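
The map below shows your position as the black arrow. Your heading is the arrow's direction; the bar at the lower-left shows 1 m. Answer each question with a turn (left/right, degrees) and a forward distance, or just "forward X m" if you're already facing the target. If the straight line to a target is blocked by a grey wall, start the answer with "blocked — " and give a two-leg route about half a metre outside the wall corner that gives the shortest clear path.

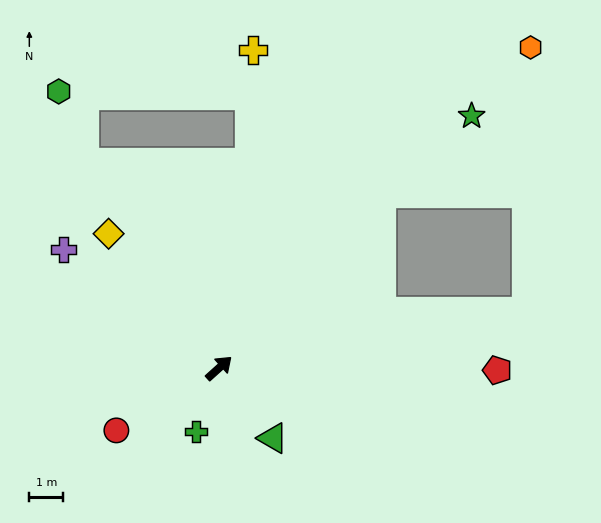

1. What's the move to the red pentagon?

turn right 42°, forward 8.2 m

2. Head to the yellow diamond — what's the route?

turn left 87°, forward 5.1 m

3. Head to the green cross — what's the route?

turn right 152°, forward 2.0 m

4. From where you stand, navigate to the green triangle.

turn right 95°, forward 2.6 m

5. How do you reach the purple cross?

turn left 101°, forward 5.7 m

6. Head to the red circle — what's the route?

turn left 169°, forward 3.5 m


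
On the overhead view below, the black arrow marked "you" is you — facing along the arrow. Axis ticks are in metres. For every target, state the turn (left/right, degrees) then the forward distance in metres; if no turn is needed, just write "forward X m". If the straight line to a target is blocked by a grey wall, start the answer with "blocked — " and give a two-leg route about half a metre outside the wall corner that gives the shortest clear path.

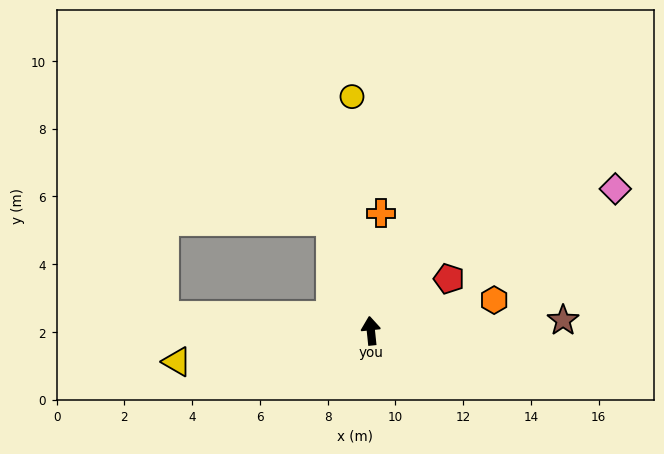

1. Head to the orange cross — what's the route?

turn right 11°, forward 3.5 m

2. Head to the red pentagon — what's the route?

turn right 62°, forward 2.8 m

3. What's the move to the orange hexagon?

turn right 82°, forward 3.8 m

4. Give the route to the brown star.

turn right 93°, forward 5.7 m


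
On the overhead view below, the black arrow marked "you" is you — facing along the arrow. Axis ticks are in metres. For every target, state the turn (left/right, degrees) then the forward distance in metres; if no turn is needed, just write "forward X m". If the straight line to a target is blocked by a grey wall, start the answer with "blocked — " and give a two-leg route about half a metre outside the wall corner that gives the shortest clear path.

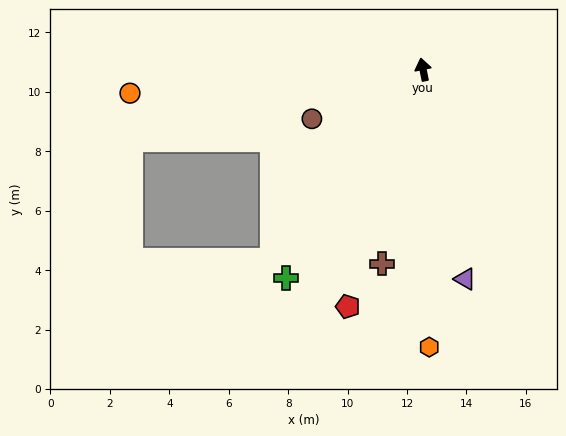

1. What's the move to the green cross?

turn left 135°, forward 8.4 m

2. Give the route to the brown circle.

turn left 103°, forward 4.1 m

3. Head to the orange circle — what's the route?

turn left 83°, forward 9.9 m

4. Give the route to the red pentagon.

turn left 151°, forward 8.4 m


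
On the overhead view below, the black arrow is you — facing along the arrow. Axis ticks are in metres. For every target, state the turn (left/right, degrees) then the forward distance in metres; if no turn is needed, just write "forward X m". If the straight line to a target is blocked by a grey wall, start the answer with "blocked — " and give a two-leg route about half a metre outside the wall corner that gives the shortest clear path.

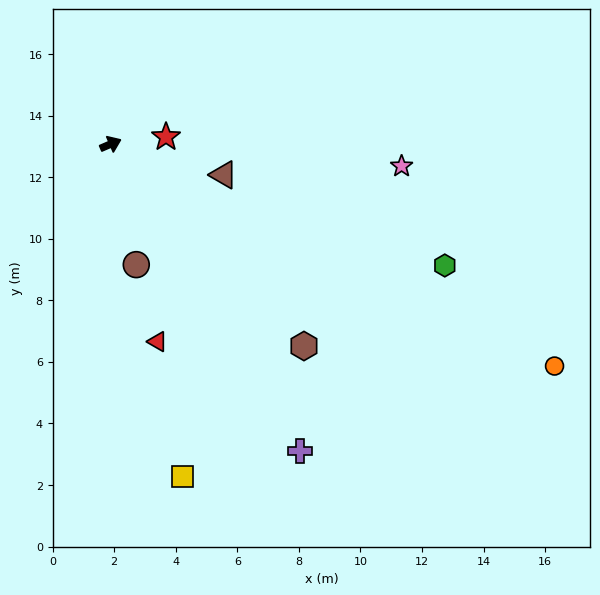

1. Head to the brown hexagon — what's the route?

turn right 69°, forward 9.1 m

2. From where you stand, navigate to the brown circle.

turn right 101°, forward 4.0 m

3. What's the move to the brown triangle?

turn right 38°, forward 3.8 m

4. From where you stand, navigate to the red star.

turn right 16°, forward 1.8 m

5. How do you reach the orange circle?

turn right 50°, forward 16.1 m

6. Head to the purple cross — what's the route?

turn right 82°, forward 11.7 m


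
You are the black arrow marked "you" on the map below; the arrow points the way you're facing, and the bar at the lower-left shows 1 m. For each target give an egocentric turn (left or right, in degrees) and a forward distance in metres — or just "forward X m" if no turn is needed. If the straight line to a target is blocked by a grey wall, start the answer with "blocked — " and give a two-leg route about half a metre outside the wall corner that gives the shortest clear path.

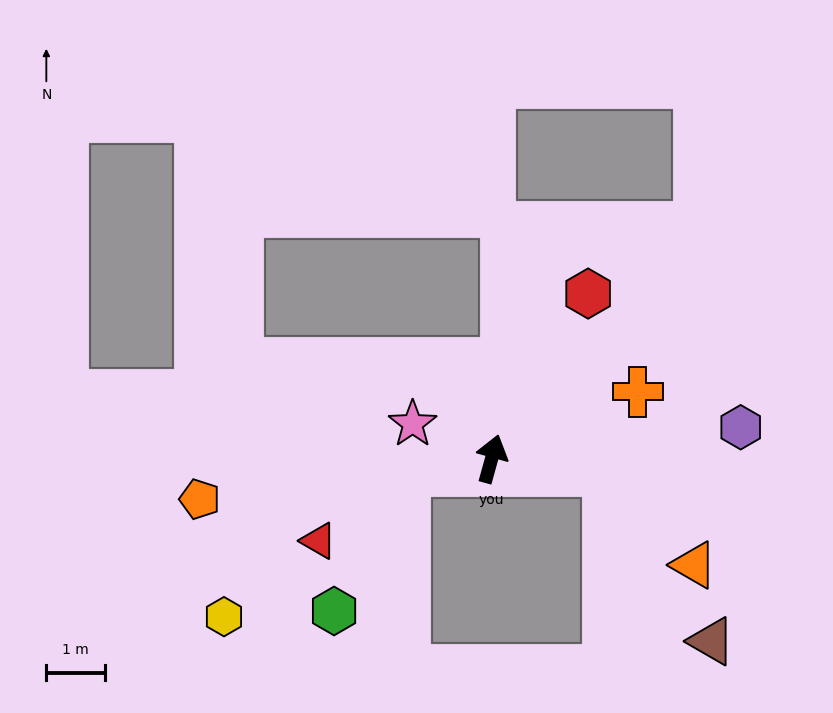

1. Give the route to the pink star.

turn left 82°, forward 1.5 m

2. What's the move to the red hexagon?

turn right 15°, forward 3.3 m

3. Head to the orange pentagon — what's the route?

turn left 113°, forward 5.0 m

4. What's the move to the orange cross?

turn right 50°, forward 2.7 m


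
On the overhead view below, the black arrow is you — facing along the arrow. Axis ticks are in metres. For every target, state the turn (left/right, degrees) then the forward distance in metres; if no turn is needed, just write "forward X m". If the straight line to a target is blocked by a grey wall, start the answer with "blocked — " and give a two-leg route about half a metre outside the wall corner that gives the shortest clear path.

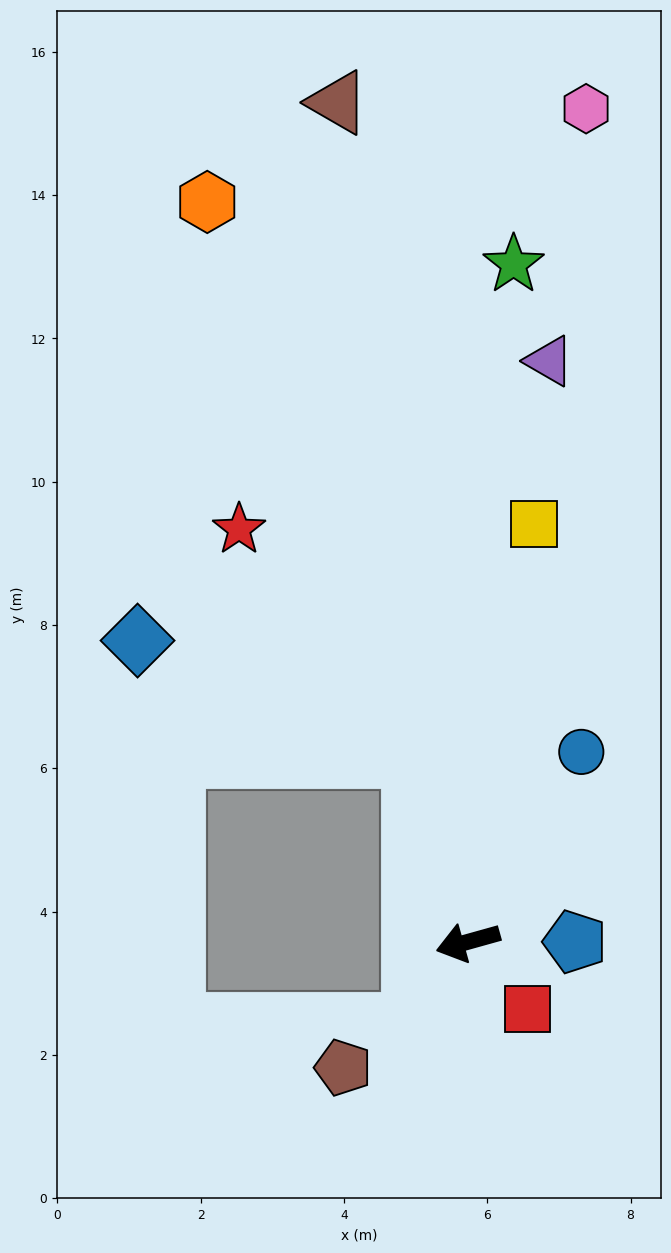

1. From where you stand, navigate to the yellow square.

turn right 115°, forward 5.9 m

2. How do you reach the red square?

turn left 116°, forward 1.3 m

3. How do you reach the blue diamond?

blocked — turn right 89°, forward 2.7 m, then turn left 50°, forward 4.2 m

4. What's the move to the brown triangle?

turn right 97°, forward 11.9 m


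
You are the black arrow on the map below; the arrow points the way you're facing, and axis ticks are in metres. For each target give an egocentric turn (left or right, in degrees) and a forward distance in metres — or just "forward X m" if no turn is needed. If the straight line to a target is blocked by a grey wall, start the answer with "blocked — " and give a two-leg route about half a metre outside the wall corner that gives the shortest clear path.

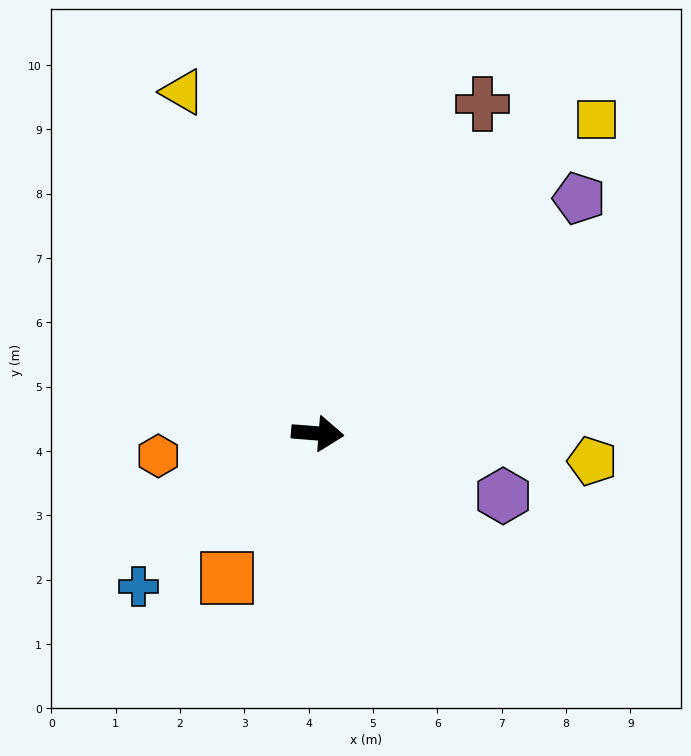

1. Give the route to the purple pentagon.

turn left 46°, forward 5.5 m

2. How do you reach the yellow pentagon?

forward 4.3 m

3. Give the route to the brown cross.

turn left 68°, forward 5.7 m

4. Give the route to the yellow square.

turn left 53°, forward 6.5 m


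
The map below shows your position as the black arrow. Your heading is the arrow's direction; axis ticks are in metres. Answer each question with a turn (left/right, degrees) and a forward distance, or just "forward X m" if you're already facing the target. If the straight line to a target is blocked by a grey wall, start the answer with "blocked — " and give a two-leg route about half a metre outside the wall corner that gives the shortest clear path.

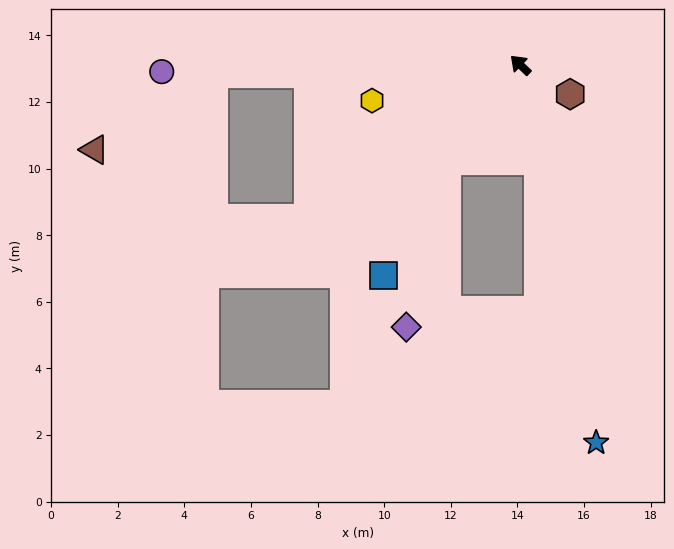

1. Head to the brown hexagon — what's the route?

turn right 166°, forward 1.7 m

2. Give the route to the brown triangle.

blocked — turn left 46°, forward 9.2 m, then turn left 30°, forward 4.3 m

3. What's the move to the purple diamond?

blocked — turn left 96°, forward 3.6 m, then turn left 24°, forward 5.1 m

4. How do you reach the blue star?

turn left 145°, forward 11.6 m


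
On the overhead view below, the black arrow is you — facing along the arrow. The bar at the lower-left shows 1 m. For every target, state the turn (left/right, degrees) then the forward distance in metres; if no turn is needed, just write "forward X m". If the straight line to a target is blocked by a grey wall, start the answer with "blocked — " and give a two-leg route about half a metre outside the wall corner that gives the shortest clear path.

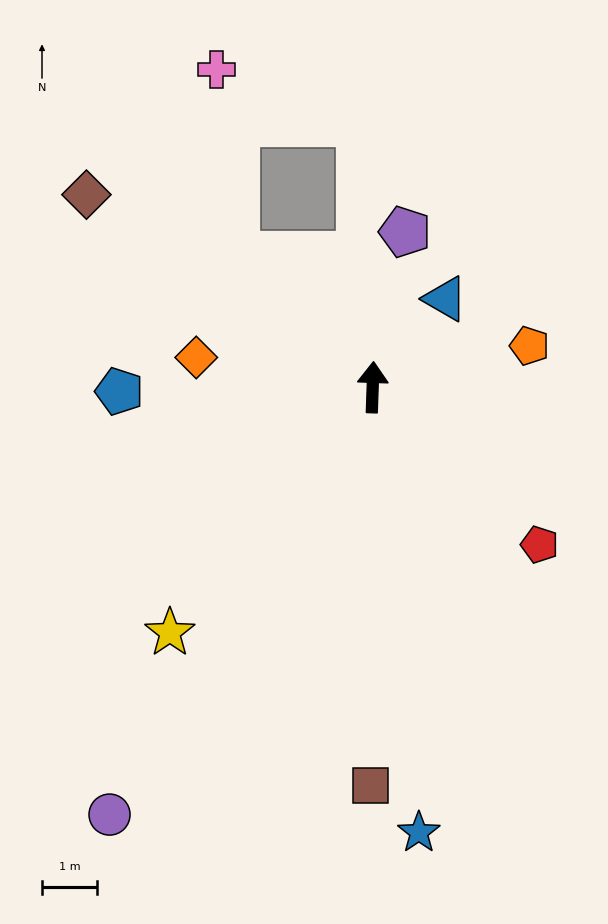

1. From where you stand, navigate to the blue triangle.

turn right 37°, forward 2.1 m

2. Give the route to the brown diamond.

turn left 58°, forward 6.3 m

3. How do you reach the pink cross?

blocked — turn left 48°, forward 3.5 m, then turn right 40°, forward 3.4 m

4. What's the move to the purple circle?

turn left 150°, forward 9.1 m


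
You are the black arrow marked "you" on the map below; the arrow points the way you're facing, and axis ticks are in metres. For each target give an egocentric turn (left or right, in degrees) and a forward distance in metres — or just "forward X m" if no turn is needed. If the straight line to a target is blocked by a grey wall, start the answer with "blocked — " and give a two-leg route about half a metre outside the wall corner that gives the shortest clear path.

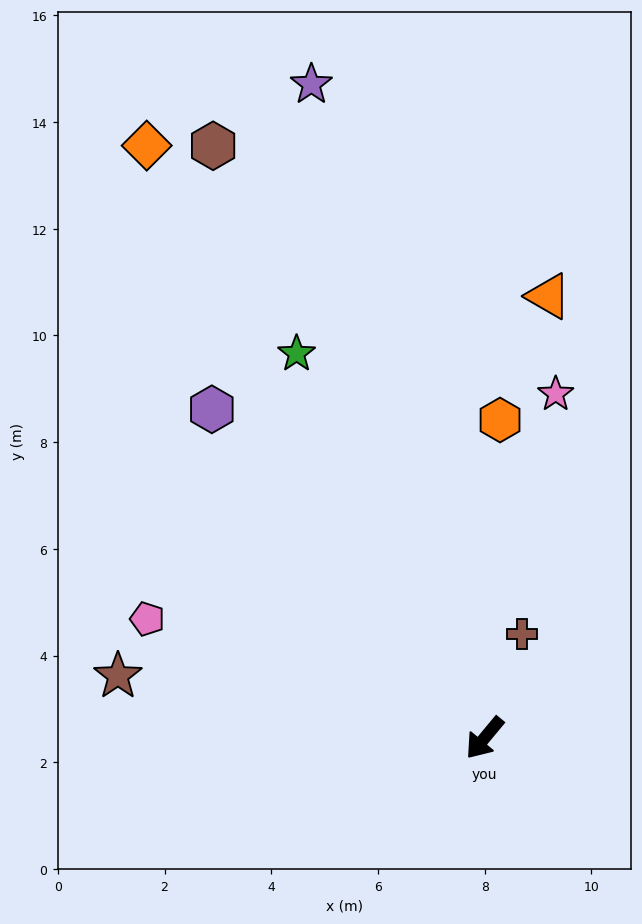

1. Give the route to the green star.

turn right 114°, forward 8.0 m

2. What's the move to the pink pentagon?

turn right 70°, forward 6.7 m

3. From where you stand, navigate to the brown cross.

turn right 160°, forward 2.1 m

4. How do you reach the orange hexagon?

turn right 143°, forward 6.0 m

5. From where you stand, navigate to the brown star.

turn right 60°, forward 7.0 m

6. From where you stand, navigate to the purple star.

turn right 125°, forward 12.7 m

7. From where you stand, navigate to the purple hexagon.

turn right 101°, forward 8.0 m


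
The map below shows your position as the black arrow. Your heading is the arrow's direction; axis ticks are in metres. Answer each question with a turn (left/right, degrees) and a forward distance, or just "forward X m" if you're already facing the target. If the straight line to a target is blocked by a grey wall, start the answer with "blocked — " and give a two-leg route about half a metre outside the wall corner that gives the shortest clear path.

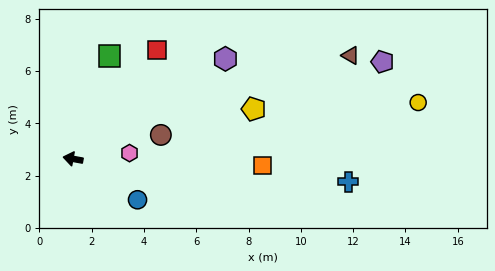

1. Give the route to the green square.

turn right 99°, forward 4.2 m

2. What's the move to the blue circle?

turn left 158°, forward 2.9 m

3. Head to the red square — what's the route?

turn right 117°, forward 5.3 m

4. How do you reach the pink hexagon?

turn right 164°, forward 2.2 m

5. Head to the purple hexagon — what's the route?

turn right 136°, forward 7.0 m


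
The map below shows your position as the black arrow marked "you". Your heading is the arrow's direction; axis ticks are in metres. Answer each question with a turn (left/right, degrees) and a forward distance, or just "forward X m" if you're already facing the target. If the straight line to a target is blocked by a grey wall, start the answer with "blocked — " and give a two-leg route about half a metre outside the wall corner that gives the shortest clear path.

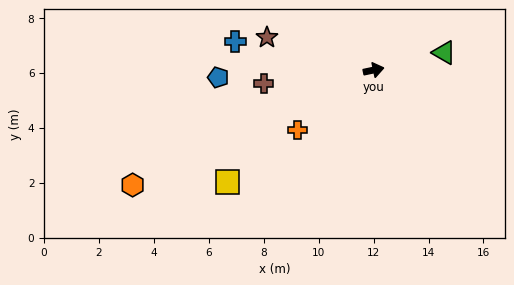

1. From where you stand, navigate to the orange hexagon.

turn right 166°, forward 9.7 m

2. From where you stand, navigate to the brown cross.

turn left 175°, forward 4.0 m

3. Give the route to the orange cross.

turn right 154°, forward 3.5 m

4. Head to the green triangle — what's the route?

forward 2.6 m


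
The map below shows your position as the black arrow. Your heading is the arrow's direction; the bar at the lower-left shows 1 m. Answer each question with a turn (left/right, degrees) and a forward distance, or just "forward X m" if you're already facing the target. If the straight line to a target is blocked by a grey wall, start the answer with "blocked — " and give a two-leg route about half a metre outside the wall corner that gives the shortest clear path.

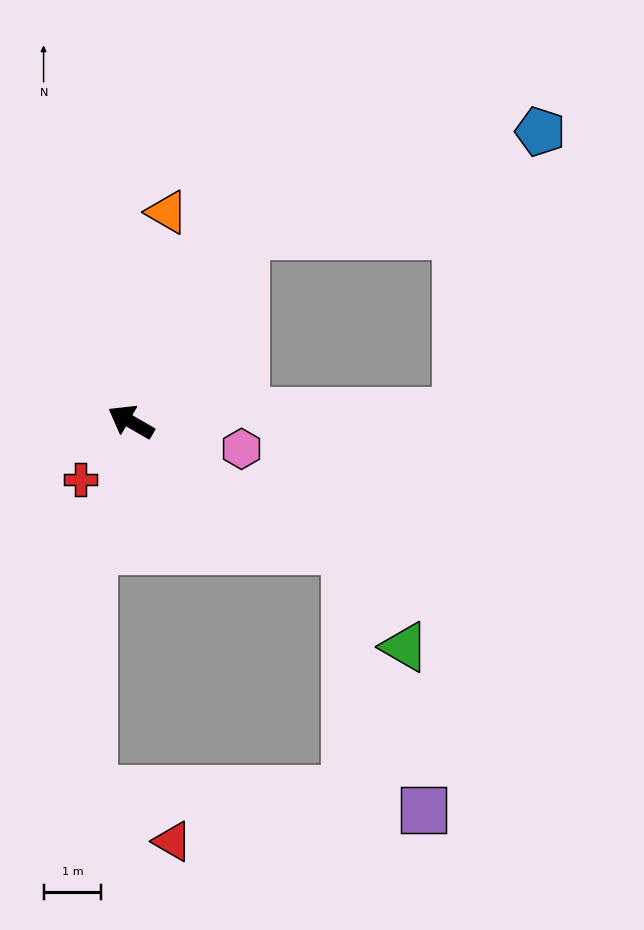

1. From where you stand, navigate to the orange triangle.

turn right 70°, forward 3.7 m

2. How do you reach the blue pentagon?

blocked — turn right 91°, forward 3.8 m, then turn right 40°, forward 5.4 m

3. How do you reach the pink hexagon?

turn right 164°, forward 2.0 m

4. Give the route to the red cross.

turn left 79°, forward 1.3 m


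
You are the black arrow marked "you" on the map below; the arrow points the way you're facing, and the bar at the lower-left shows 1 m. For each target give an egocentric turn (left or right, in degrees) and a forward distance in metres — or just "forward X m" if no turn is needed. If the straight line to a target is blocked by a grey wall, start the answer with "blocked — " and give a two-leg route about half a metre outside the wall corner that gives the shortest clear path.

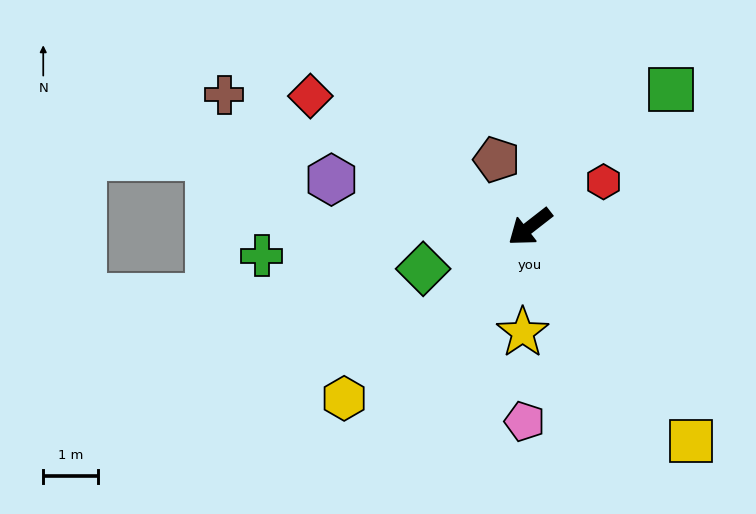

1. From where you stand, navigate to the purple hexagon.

turn right 51°, forward 3.7 m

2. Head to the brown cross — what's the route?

turn right 61°, forward 6.1 m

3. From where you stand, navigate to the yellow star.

turn left 48°, forward 1.9 m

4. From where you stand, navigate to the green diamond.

turn right 16°, forward 2.1 m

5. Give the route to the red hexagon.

turn left 174°, forward 1.6 m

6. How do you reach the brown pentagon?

turn right 101°, forward 1.4 m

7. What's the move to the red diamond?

turn right 69°, forward 4.7 m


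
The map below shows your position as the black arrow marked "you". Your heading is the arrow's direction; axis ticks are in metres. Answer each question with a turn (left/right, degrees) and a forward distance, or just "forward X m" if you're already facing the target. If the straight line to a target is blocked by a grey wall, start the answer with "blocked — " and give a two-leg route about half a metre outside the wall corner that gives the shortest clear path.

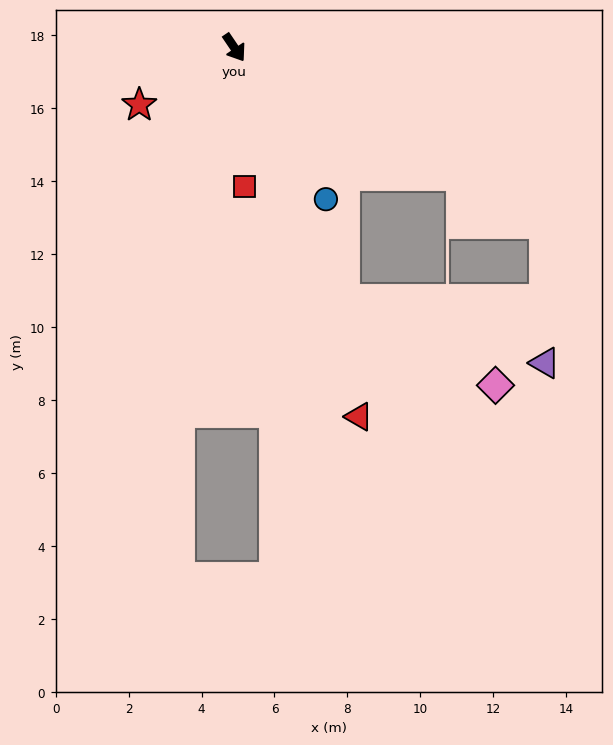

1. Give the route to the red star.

turn right 93°, forward 3.0 m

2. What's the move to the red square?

turn right 30°, forward 3.8 m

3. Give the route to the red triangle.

turn right 15°, forward 10.7 m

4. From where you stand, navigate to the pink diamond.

blocked — turn right 11°, forward 7.5 m, then turn left 37°, forward 4.8 m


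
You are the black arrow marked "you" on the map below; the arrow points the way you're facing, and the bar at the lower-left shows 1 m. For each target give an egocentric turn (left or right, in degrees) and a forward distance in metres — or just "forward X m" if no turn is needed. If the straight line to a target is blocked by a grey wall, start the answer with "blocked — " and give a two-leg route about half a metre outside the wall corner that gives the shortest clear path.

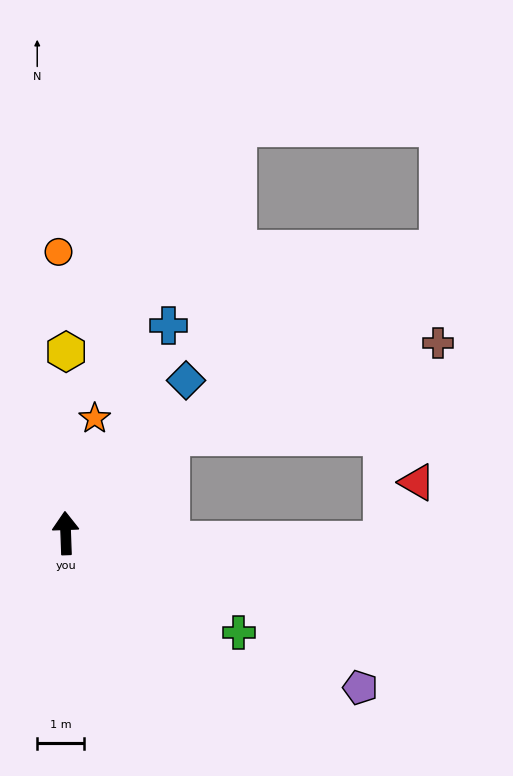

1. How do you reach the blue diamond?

turn right 40°, forward 4.1 m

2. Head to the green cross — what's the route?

turn right 122°, forward 4.2 m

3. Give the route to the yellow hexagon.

turn right 2°, forward 3.9 m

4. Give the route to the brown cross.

blocked — turn right 49°, forward 3.0 m, then turn right 24°, forward 6.0 m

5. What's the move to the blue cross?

turn right 28°, forward 4.9 m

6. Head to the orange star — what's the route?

turn right 16°, forward 2.5 m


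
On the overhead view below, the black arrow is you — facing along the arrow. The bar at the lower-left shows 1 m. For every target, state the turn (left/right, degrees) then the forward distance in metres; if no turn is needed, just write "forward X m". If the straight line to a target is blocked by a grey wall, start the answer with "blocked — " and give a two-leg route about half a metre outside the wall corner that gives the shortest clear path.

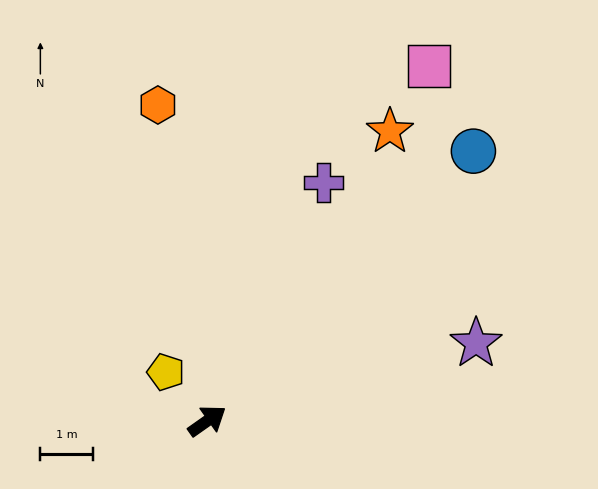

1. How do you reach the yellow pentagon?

turn left 95°, forward 1.2 m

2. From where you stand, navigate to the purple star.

turn right 19°, forward 5.3 m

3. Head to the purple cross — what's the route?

turn left 29°, forward 5.1 m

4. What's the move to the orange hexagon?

turn left 64°, forward 6.1 m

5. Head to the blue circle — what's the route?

turn left 10°, forward 7.2 m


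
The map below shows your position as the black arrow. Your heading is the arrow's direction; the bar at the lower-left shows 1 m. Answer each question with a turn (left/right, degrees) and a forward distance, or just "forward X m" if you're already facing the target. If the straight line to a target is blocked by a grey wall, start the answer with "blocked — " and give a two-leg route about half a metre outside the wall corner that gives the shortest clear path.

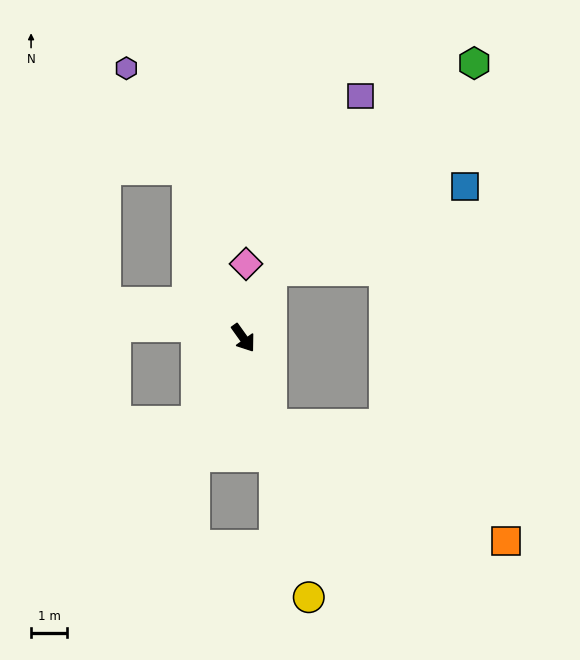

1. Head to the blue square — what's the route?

blocked — turn left 122°, forward 2.0 m, then turn right 44°, forward 5.9 m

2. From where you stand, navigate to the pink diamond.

turn left 142°, forward 2.1 m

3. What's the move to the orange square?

blocked — turn right 17°, forward 2.5 m, then turn left 45°, forward 7.3 m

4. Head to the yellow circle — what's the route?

turn right 21°, forward 7.4 m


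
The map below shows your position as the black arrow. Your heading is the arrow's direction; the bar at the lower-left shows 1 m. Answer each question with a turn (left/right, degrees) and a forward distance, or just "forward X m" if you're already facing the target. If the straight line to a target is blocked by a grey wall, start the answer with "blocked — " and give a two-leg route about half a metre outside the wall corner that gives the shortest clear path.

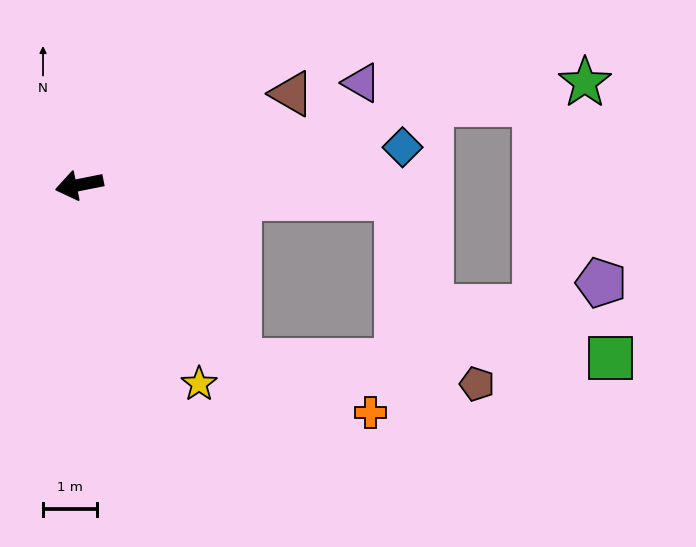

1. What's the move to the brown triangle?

turn right 168°, forward 4.3 m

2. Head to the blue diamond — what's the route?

turn left 175°, forward 6.0 m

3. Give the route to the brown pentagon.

blocked — turn left 121°, forward 4.4 m, then turn left 42°, forward 4.4 m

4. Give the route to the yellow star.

turn left 110°, forward 4.3 m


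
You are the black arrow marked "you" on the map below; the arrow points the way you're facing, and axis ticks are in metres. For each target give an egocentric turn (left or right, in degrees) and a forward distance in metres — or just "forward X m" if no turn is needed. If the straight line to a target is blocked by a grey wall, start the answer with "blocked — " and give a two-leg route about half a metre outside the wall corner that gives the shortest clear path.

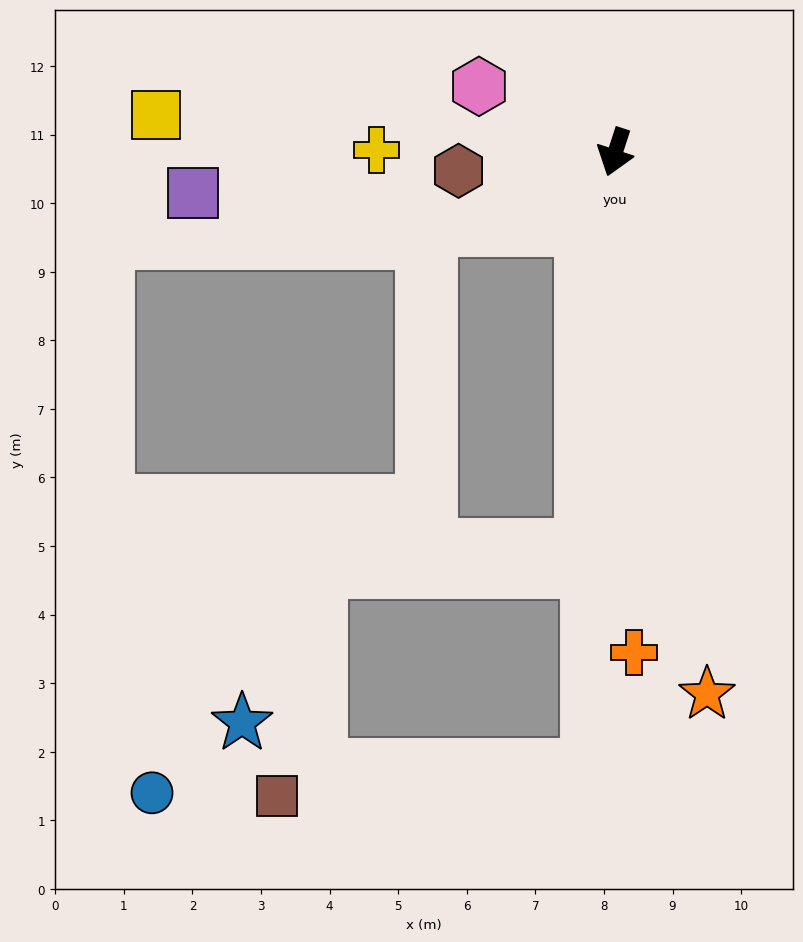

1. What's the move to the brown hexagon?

turn right 65°, forward 2.3 m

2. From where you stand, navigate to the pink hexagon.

turn right 98°, forward 2.2 m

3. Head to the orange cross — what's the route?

turn left 20°, forward 7.3 m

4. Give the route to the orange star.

turn left 28°, forward 8.0 m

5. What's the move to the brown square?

blocked — turn left 16°, forward 9.0 m, then turn right 83°, forward 4.6 m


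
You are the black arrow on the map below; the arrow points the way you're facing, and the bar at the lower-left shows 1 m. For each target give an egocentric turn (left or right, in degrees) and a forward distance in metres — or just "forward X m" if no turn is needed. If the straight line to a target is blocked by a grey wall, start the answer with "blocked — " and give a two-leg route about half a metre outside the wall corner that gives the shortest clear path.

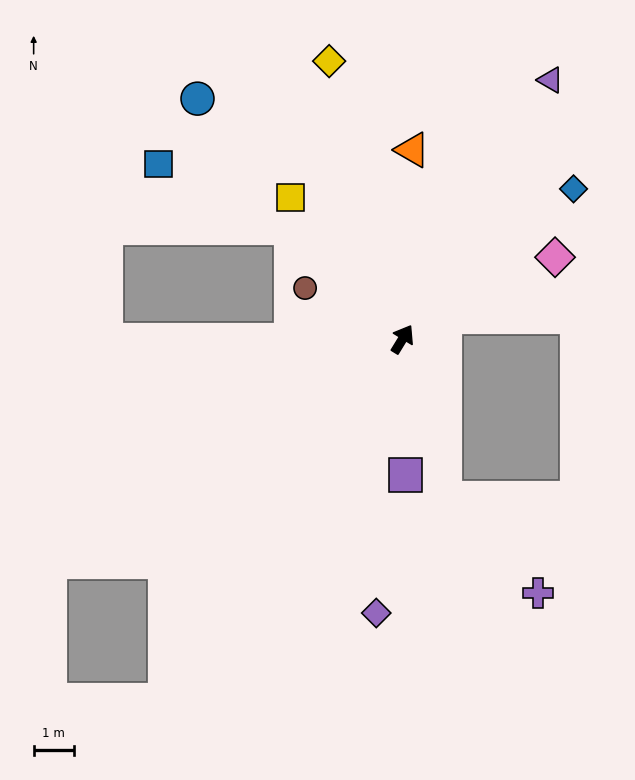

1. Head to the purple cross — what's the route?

blocked — turn right 134°, forward 4.1 m, then turn left 30°, forward 3.3 m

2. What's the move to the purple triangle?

forward 7.4 m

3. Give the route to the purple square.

turn right 147°, forward 3.4 m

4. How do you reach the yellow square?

turn left 70°, forward 4.5 m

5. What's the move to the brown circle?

turn left 94°, forward 2.7 m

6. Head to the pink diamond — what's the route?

turn right 30°, forward 4.3 m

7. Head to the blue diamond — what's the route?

turn right 17°, forward 5.7 m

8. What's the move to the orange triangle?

turn left 29°, forward 4.7 m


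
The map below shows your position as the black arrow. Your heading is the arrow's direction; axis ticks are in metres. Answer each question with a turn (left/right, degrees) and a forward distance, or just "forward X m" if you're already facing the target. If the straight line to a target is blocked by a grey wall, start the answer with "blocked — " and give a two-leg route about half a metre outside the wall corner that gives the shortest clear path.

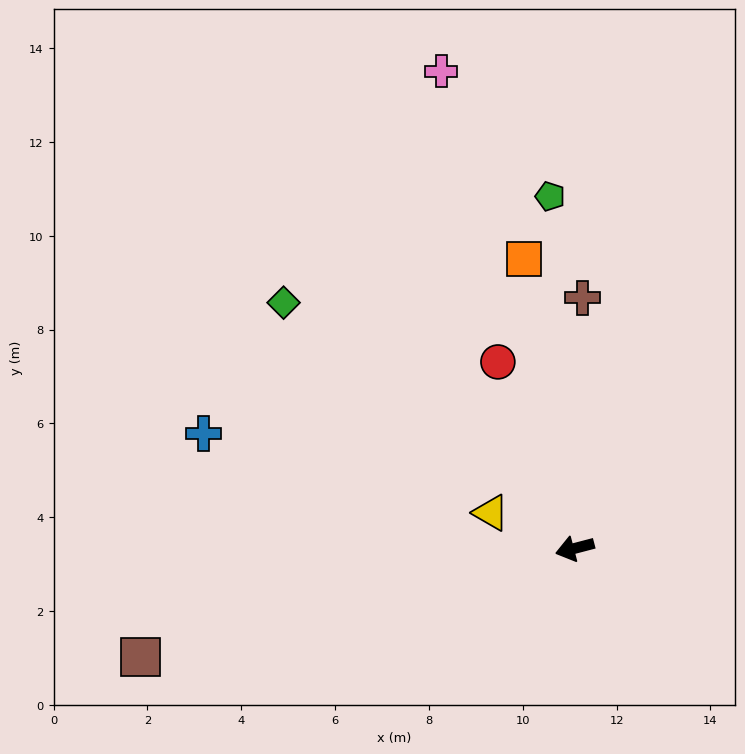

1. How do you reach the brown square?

forward 9.5 m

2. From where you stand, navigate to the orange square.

turn right 95°, forward 6.3 m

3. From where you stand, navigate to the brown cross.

turn right 106°, forward 5.3 m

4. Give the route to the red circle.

turn right 82°, forward 4.3 m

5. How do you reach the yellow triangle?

turn right 38°, forward 1.9 m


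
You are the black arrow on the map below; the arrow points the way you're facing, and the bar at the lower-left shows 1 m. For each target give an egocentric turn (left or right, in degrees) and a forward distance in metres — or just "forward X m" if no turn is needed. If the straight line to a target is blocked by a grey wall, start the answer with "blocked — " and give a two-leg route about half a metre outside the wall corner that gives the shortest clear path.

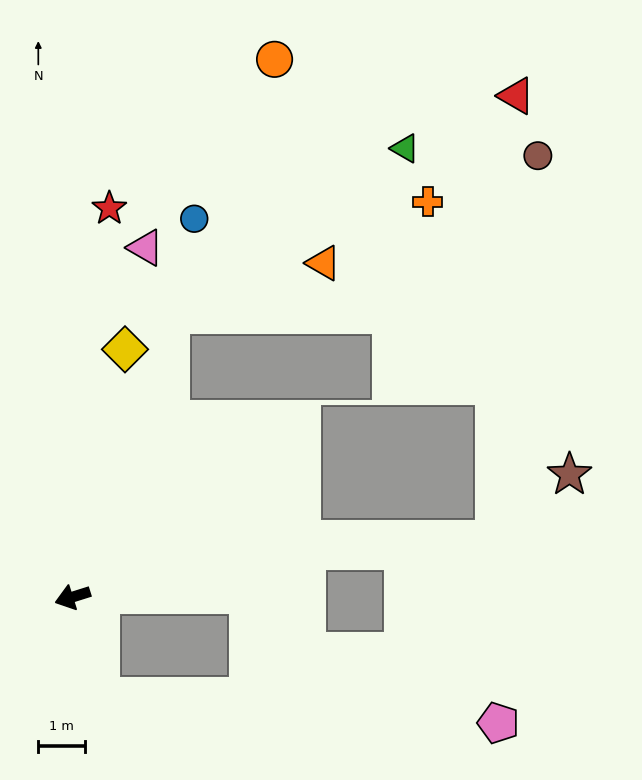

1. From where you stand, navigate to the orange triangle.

blocked — turn right 126°, forward 6.4 m, then turn right 53°, forward 3.5 m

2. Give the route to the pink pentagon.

blocked — turn left 88°, forward 2.2 m, then turn left 71°, forward 8.5 m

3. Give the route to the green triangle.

blocked — turn right 126°, forward 6.4 m, then turn right 36°, forward 6.2 m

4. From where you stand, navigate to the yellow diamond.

turn right 119°, forward 5.4 m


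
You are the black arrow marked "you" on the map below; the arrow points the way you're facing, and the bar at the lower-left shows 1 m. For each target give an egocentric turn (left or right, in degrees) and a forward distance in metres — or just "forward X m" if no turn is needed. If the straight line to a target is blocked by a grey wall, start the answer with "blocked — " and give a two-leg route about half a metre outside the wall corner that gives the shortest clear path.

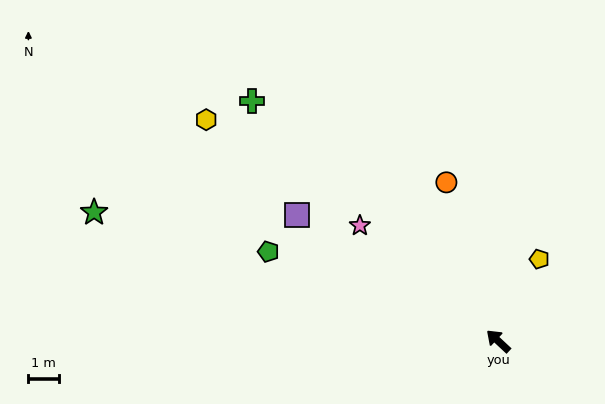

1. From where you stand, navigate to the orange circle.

turn right 29°, forward 5.5 m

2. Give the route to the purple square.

turn left 11°, forward 7.9 m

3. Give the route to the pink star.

turn left 3°, forward 6.0 m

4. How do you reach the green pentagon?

turn left 22°, forward 8.2 m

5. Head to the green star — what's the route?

turn left 25°, forward 14.1 m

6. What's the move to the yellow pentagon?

turn right 74°, forward 3.0 m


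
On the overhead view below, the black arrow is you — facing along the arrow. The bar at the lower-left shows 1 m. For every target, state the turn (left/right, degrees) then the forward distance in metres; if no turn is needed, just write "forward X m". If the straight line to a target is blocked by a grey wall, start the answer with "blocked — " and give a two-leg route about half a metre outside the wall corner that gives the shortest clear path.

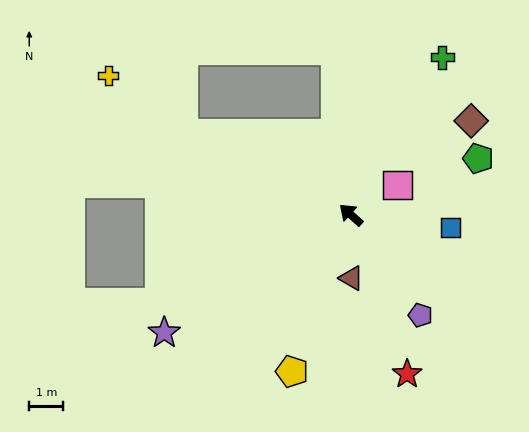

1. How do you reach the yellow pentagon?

turn left 112°, forward 4.9 m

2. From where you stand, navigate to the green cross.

turn right 78°, forward 5.4 m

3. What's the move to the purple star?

turn left 74°, forward 6.5 m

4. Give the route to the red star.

turn left 152°, forward 5.0 m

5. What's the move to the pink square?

turn right 105°, forward 1.6 m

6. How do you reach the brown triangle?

turn left 133°, forward 1.9 m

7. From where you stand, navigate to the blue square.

turn right 145°, forward 3.0 m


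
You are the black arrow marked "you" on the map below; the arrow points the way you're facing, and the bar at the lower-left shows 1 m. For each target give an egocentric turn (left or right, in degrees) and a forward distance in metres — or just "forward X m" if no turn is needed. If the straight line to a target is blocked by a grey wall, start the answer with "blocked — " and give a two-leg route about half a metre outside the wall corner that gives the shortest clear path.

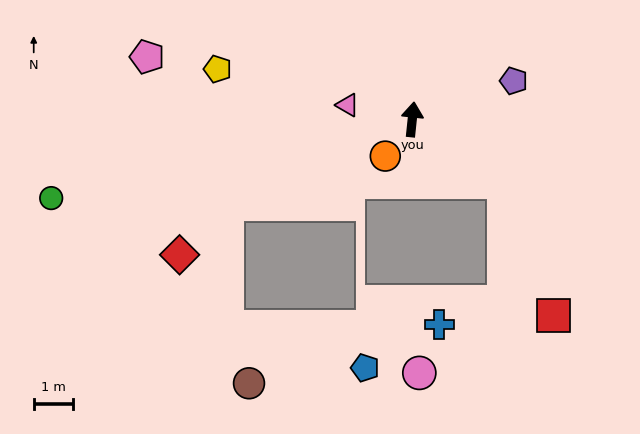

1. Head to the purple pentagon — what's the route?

turn right 63°, forward 2.8 m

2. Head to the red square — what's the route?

blocked — turn right 119°, forward 2.8 m, then turn right 35°, forward 3.6 m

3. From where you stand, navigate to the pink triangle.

turn left 84°, forward 1.7 m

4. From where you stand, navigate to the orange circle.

turn left 150°, forward 1.2 m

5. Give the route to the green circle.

turn left 108°, forward 9.5 m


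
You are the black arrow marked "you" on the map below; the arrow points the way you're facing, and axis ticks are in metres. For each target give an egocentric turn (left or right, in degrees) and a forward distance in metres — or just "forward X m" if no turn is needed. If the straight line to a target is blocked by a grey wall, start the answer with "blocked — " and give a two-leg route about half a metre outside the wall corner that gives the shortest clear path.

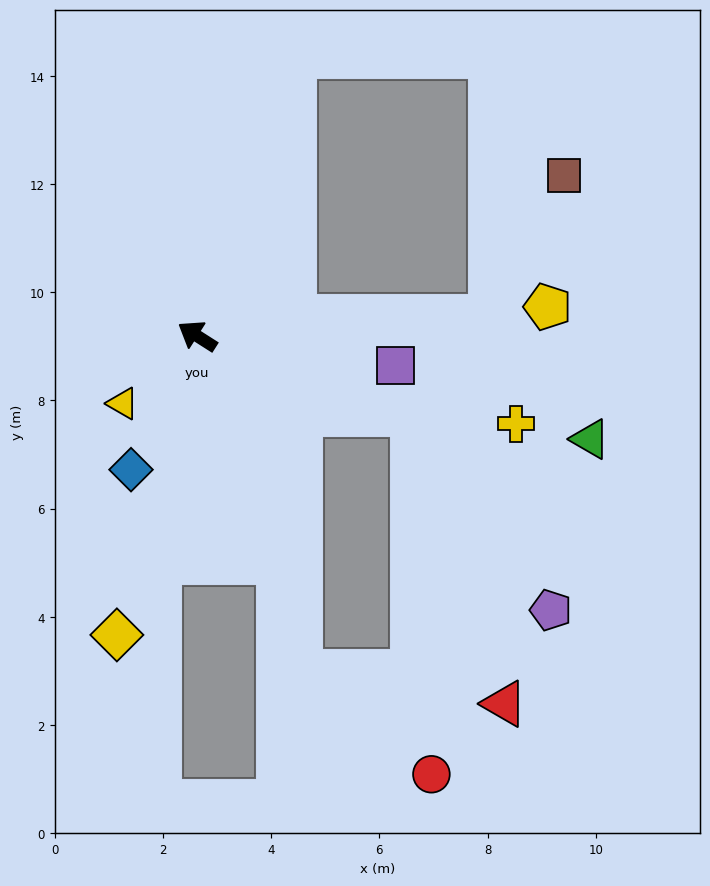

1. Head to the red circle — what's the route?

blocked — turn right 167°, forward 4.2 m, then turn right 68°, forward 6.7 m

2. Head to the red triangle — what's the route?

blocked — turn right 167°, forward 4.2 m, then turn right 53°, forward 5.6 m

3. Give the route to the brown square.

blocked — turn right 144°, forward 5.4 m, then turn left 59°, forward 2.9 m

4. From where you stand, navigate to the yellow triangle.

turn left 75°, forward 1.9 m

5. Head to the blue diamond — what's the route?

turn left 96°, forward 2.8 m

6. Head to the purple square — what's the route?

turn right 156°, forward 3.7 m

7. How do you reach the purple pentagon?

blocked — turn right 167°, forward 4.2 m, then turn right 36°, forward 4.4 m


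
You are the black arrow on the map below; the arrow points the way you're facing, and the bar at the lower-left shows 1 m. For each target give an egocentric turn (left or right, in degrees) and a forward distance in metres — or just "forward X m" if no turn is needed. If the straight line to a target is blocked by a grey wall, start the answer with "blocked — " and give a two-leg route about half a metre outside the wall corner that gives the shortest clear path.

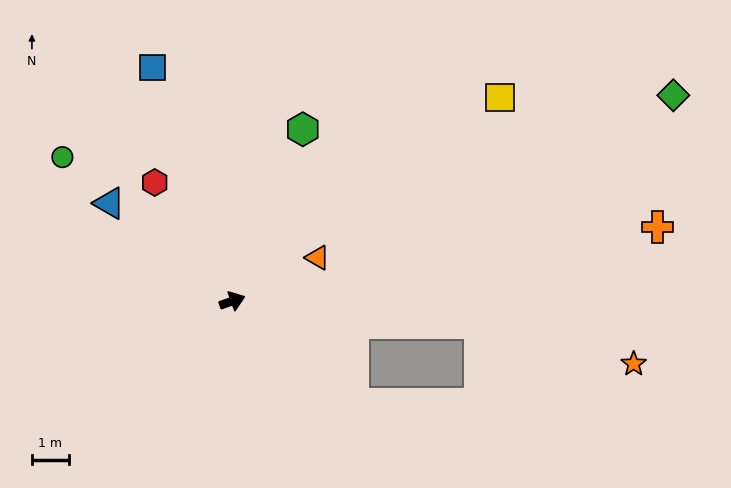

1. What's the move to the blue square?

turn left 89°, forward 6.7 m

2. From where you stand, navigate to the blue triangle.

turn left 122°, forward 4.3 m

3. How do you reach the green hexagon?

turn left 48°, forward 5.1 m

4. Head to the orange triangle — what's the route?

turn left 7°, forward 2.6 m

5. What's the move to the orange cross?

turn right 10°, forward 11.8 m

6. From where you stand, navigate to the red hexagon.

turn left 104°, forward 3.9 m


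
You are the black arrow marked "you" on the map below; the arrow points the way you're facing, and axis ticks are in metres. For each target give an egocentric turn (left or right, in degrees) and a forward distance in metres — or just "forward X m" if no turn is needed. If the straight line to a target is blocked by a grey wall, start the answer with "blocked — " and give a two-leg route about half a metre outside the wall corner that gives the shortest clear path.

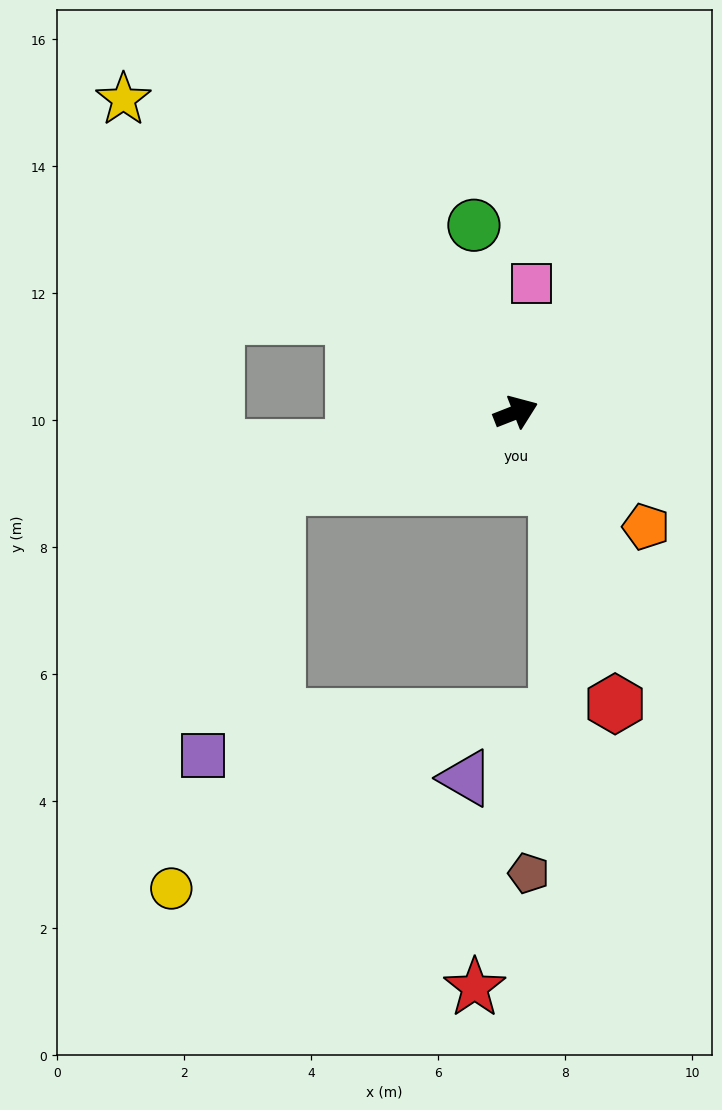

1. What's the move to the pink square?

turn left 61°, forward 2.0 m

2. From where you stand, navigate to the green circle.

turn left 81°, forward 3.0 m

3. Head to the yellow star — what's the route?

turn left 120°, forward 7.9 m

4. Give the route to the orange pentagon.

turn right 63°, forward 2.7 m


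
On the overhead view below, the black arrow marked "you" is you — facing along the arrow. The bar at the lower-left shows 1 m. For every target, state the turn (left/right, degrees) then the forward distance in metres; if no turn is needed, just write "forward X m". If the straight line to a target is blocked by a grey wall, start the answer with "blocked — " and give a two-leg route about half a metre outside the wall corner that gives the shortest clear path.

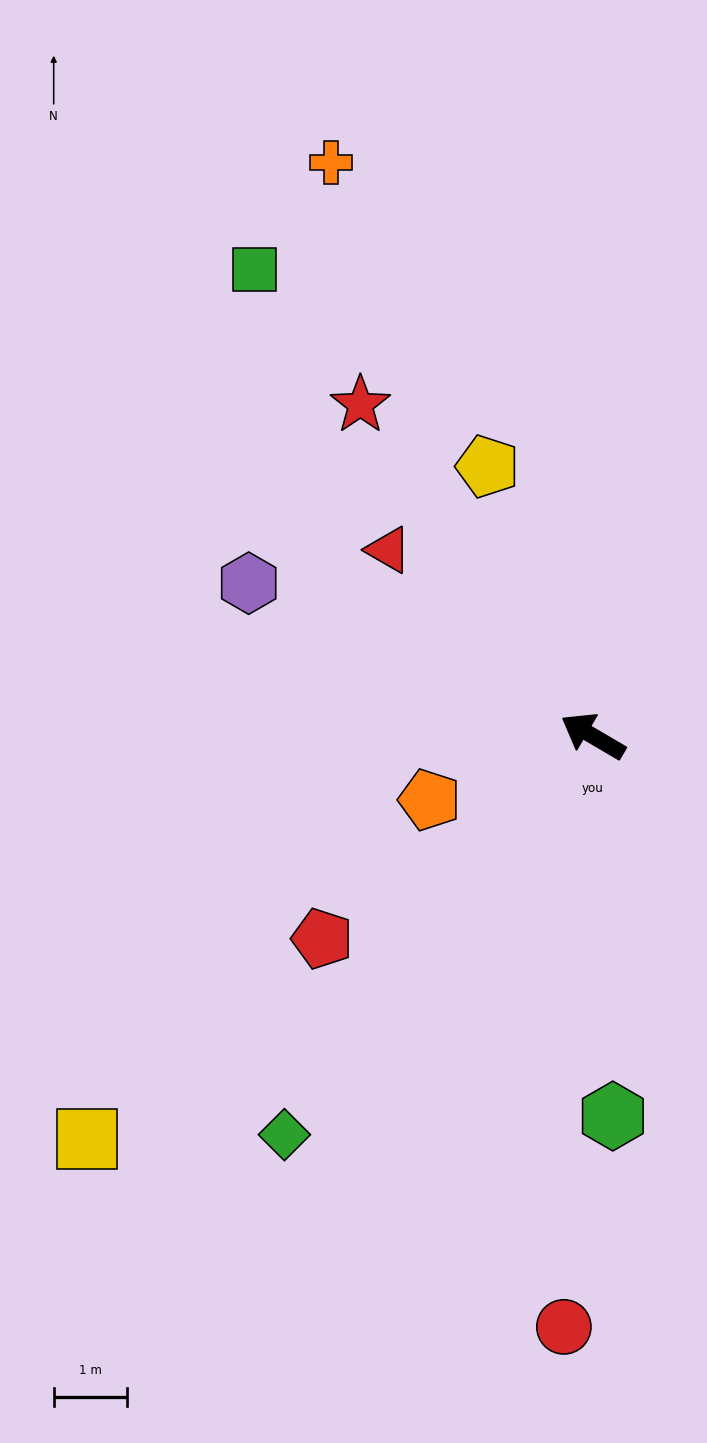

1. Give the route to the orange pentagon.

turn left 52°, forward 2.4 m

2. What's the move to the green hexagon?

turn left 123°, forward 5.2 m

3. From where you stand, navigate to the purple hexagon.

turn left 7°, forward 5.1 m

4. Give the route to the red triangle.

turn right 12°, forward 3.8 m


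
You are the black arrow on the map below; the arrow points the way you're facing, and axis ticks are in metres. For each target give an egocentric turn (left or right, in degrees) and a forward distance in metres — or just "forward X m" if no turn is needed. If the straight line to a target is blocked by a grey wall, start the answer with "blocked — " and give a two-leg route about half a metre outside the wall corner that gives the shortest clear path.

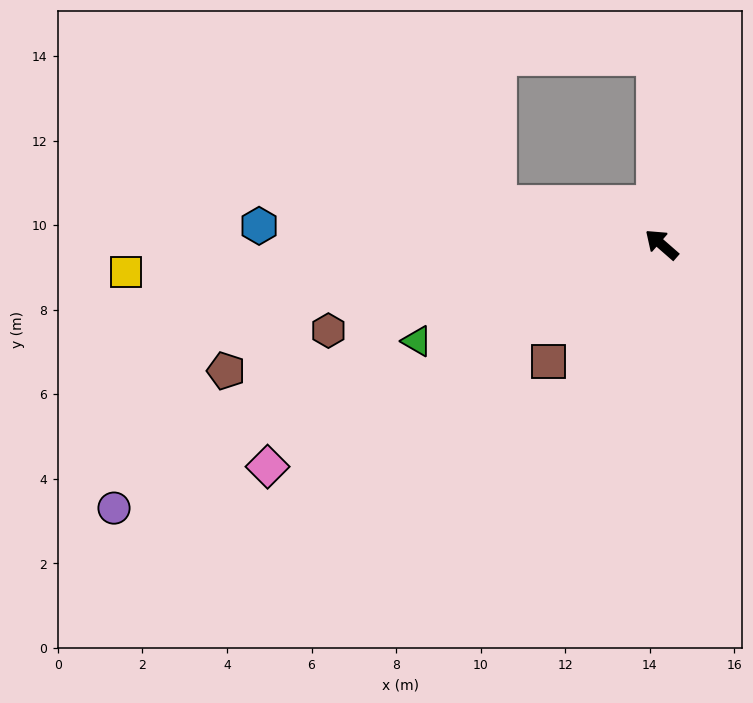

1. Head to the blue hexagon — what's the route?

turn left 38°, forward 9.5 m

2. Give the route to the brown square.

turn left 87°, forward 3.8 m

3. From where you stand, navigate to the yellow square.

turn left 44°, forward 12.7 m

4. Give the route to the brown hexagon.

turn left 56°, forward 8.1 m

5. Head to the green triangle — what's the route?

turn left 63°, forward 6.2 m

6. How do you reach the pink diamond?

turn left 71°, forward 10.7 m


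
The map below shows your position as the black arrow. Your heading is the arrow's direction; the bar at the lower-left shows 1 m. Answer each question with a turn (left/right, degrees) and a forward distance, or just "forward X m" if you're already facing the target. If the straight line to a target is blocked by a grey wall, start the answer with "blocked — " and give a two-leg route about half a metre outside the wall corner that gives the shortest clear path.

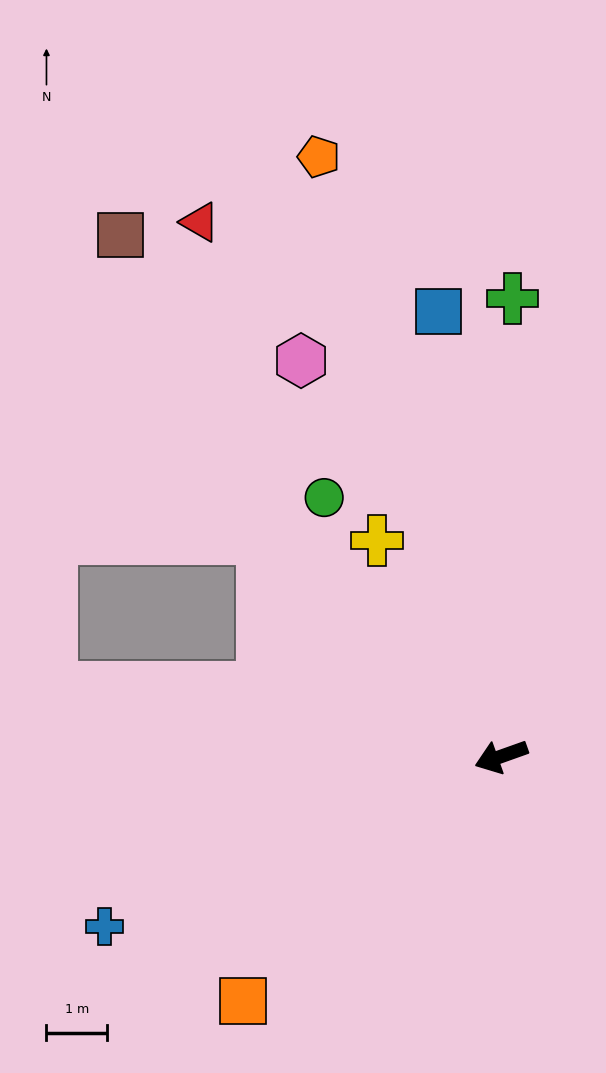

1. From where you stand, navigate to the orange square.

turn left 24°, forward 5.9 m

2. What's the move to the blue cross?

turn left 4°, forward 7.1 m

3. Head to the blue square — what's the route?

turn right 102°, forward 7.4 m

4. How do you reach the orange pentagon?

turn right 93°, forward 10.3 m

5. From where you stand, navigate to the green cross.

turn right 111°, forward 7.5 m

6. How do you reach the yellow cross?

turn right 80°, forward 4.1 m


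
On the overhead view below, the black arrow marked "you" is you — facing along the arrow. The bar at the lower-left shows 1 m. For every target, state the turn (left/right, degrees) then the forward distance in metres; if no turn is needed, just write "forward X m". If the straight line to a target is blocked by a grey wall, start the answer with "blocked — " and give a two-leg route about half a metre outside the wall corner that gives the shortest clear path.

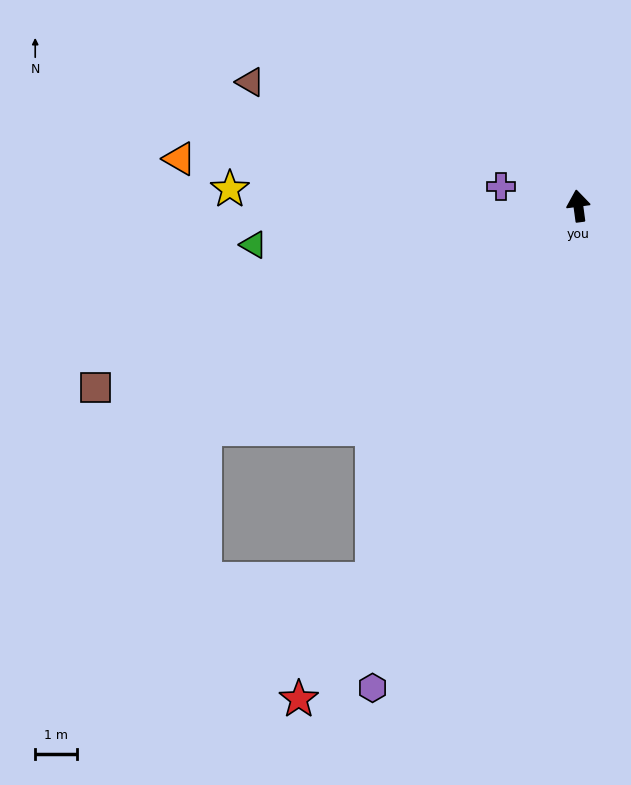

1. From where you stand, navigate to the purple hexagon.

turn left 149°, forward 12.5 m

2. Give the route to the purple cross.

turn left 68°, forward 1.9 m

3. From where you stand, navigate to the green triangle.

turn left 89°, forward 7.8 m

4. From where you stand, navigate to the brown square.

turn left 103°, forward 12.3 m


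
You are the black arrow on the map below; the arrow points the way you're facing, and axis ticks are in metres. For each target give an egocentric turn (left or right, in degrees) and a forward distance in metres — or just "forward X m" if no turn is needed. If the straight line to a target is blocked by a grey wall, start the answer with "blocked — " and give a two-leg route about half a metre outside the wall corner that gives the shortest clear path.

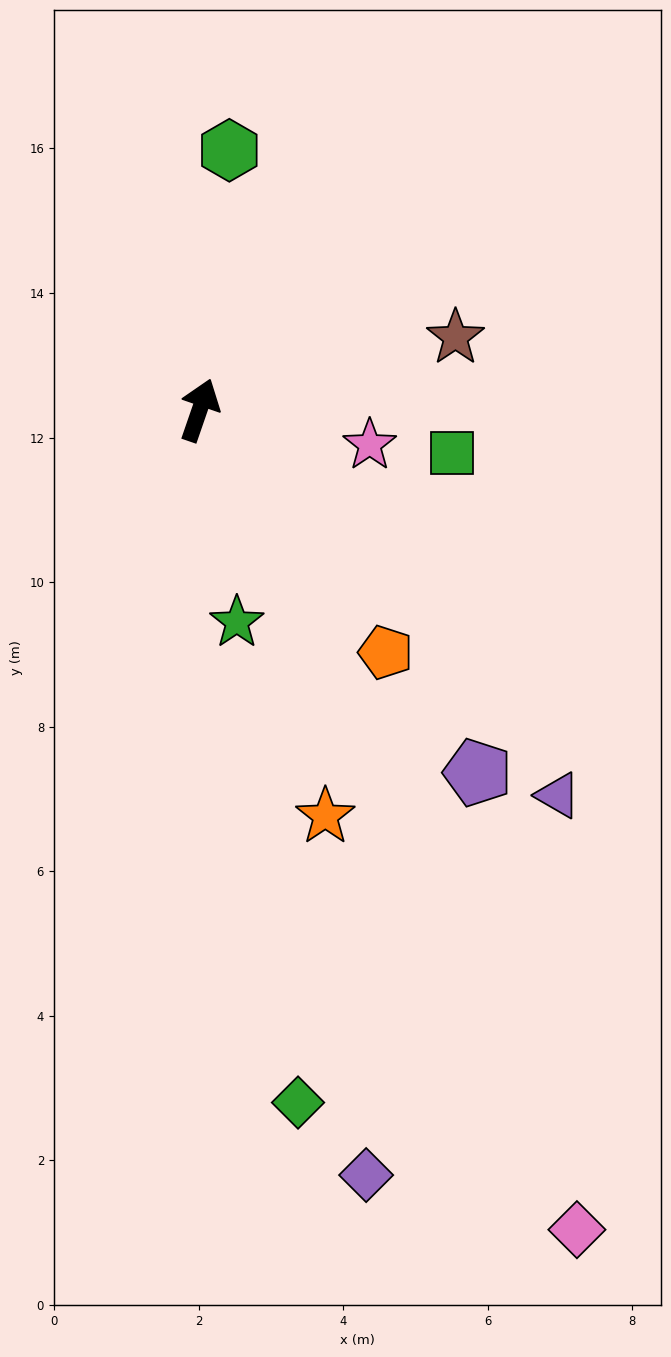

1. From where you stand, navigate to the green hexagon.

turn left 13°, forward 3.6 m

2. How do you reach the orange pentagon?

turn right 123°, forward 4.2 m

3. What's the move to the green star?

turn right 151°, forward 3.0 m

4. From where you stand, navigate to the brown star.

turn right 55°, forward 3.7 m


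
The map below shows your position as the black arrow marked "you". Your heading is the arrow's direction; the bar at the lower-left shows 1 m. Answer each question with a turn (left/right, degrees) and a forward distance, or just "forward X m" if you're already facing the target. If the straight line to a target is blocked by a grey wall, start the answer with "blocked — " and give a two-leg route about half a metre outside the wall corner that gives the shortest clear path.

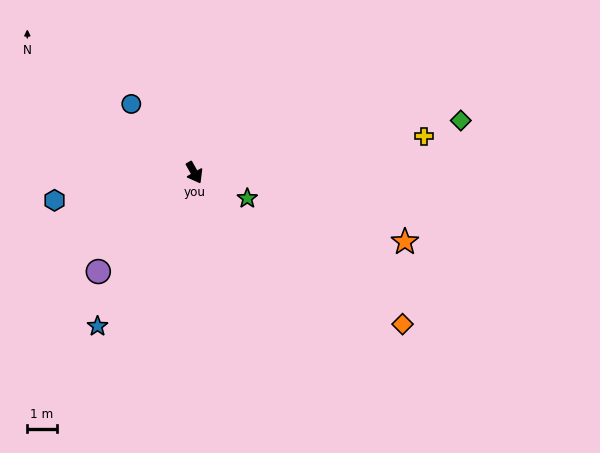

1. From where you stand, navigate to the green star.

turn left 35°, forward 2.0 m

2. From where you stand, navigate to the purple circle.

turn right 74°, forward 4.7 m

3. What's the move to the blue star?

turn right 62°, forward 6.1 m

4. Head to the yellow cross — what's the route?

turn left 70°, forward 7.9 m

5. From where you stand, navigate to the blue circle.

turn right 167°, forward 3.2 m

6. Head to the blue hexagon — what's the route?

turn right 108°, forward 4.8 m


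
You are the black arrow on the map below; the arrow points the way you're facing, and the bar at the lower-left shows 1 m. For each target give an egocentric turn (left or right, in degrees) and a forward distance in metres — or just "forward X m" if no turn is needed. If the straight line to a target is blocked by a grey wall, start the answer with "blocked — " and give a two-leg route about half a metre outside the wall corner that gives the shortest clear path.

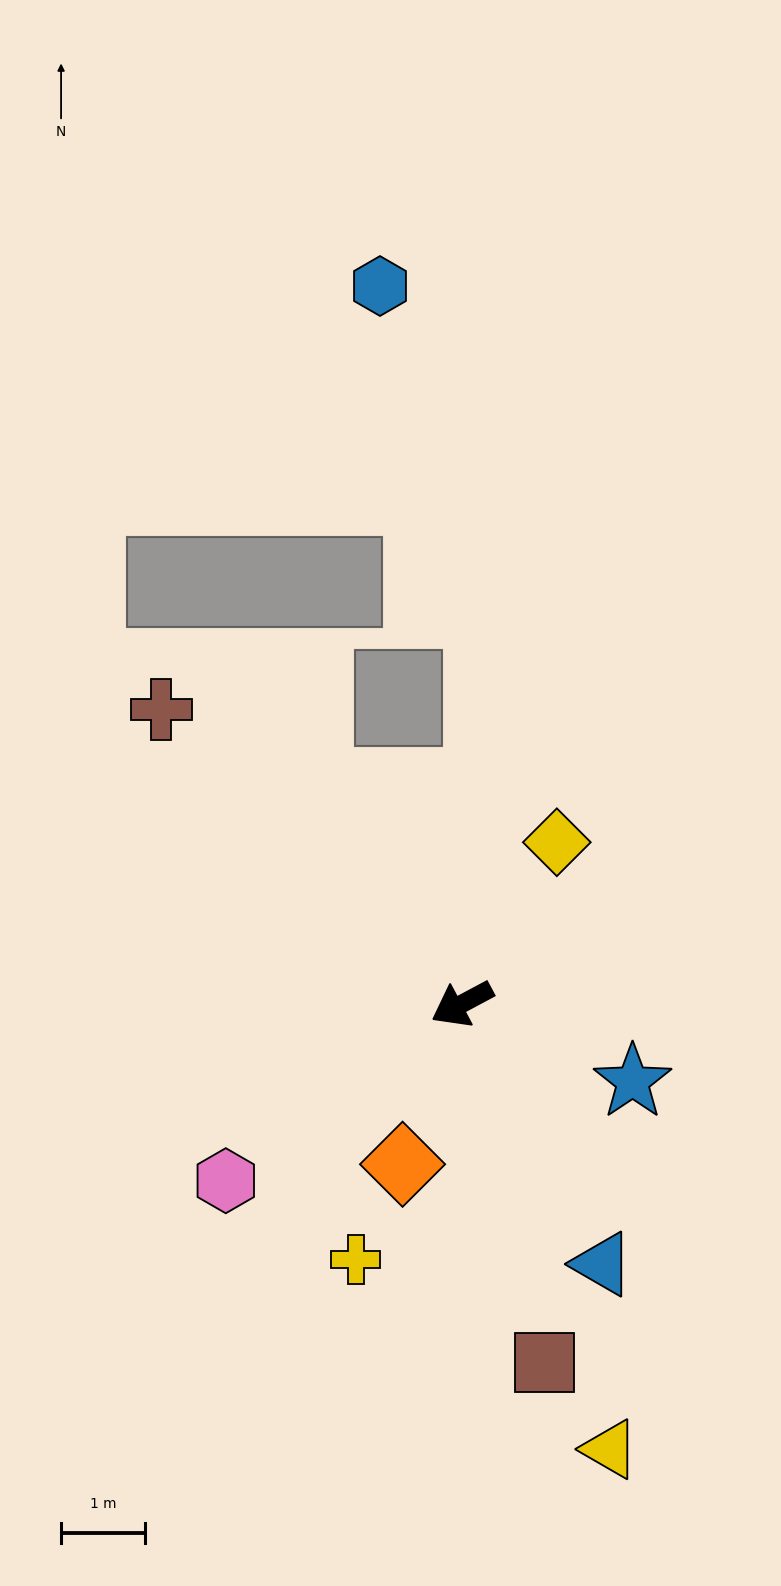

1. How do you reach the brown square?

turn left 75°, forward 4.4 m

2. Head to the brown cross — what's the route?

turn right 73°, forward 5.0 m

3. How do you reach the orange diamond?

turn left 42°, forward 2.0 m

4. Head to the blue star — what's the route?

turn left 127°, forward 2.2 m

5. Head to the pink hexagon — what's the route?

turn left 9°, forward 3.5 m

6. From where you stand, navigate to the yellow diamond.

turn right 149°, forward 2.2 m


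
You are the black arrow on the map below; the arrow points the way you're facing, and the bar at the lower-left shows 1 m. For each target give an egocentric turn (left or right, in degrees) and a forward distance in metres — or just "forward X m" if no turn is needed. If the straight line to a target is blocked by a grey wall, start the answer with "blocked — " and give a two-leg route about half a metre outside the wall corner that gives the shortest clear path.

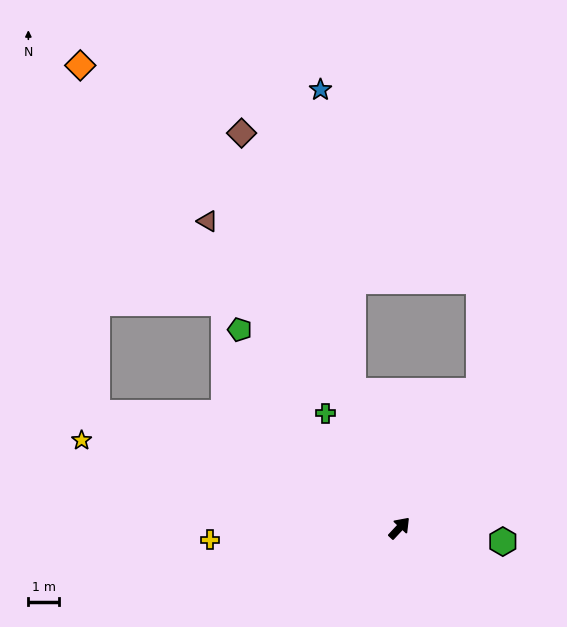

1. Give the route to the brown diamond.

turn left 65°, forward 13.9 m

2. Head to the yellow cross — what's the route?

turn left 137°, forward 6.2 m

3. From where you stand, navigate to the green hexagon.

turn right 54°, forward 3.4 m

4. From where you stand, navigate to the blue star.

blocked — turn left 62°, forward 4.7 m, then turn right 13°, forward 9.9 m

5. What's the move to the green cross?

turn left 76°, forward 4.5 m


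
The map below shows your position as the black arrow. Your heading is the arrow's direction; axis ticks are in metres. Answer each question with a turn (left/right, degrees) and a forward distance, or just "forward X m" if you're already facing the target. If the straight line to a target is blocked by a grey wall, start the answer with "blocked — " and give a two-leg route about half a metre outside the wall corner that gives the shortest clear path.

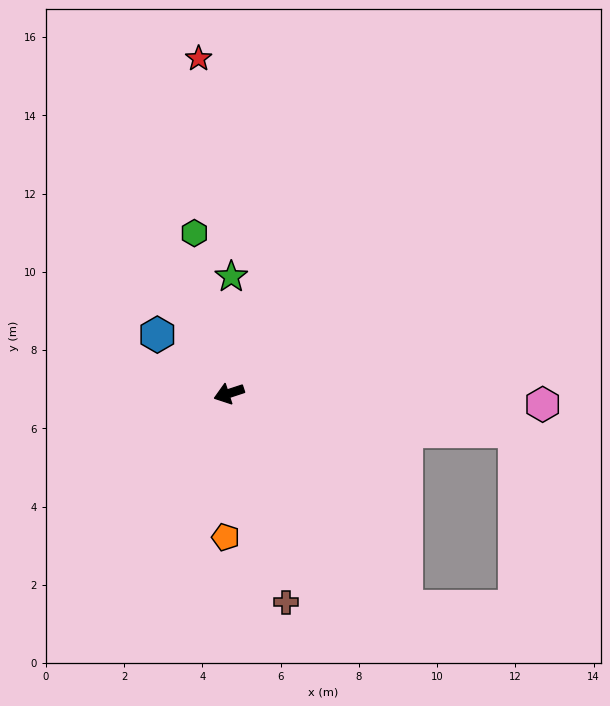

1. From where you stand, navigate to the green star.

turn right 109°, forward 3.0 m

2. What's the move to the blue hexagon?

turn right 58°, forward 2.4 m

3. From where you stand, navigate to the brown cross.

turn left 87°, forward 5.5 m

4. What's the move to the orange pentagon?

turn left 71°, forward 3.7 m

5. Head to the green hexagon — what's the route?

turn right 96°, forward 4.2 m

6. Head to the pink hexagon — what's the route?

turn left 160°, forward 8.0 m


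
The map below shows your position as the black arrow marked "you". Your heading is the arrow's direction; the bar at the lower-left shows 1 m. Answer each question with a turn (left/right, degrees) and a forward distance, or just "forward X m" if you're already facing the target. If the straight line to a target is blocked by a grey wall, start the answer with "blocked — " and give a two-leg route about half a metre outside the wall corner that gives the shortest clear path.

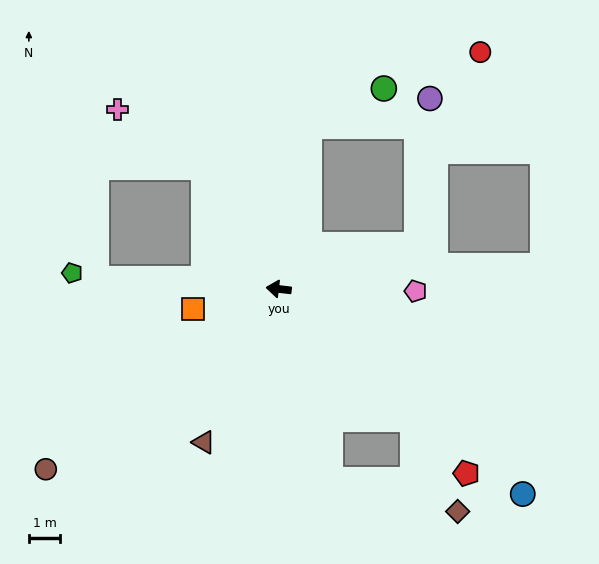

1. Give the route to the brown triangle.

turn left 71°, forward 5.4 m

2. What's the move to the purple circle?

blocked — turn right 94°, forward 5.3 m, then turn right 67°, forward 3.9 m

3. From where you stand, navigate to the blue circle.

turn left 147°, forward 10.1 m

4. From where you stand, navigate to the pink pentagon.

turn right 174°, forward 4.3 m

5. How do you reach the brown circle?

turn left 44°, forward 9.3 m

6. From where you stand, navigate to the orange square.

turn left 19°, forward 2.8 m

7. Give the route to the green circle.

blocked — turn right 94°, forward 5.3 m, then turn right 53°, forward 2.7 m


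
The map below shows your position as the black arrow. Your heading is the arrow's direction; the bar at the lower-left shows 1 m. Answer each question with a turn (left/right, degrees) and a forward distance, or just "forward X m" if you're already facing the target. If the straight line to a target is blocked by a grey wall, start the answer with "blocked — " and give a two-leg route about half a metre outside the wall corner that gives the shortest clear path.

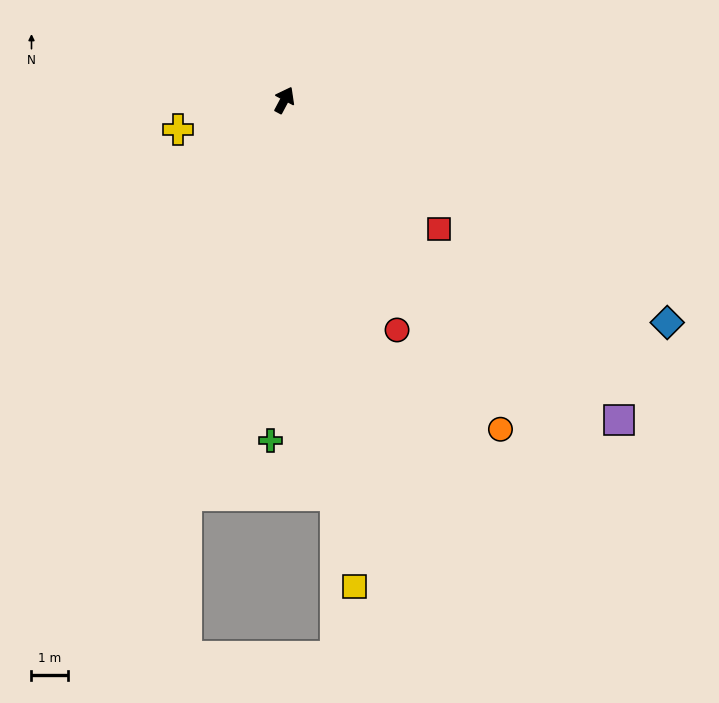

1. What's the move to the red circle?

turn right 126°, forward 7.0 m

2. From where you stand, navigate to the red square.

turn right 102°, forward 5.5 m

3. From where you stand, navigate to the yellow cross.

turn left 133°, forward 3.0 m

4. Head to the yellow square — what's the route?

turn right 144°, forward 13.5 m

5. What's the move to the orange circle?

turn right 119°, forward 10.8 m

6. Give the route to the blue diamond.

turn right 92°, forward 12.1 m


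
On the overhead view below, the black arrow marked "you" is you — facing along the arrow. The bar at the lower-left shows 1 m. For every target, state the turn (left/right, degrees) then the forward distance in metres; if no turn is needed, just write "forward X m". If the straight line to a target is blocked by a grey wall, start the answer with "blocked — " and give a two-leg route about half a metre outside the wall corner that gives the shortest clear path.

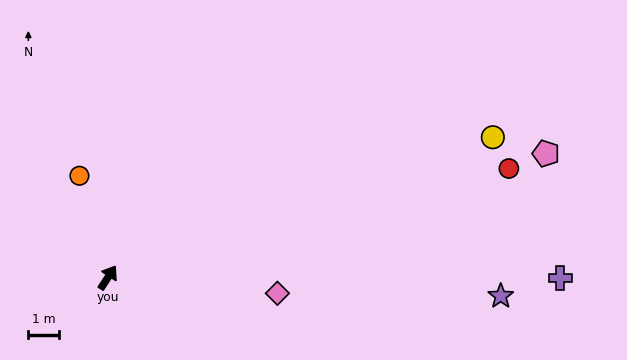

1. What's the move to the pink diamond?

turn right 62°, forward 5.5 m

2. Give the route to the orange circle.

turn left 49°, forward 3.4 m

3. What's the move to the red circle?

turn right 42°, forward 13.4 m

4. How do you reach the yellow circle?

turn right 37°, forward 13.3 m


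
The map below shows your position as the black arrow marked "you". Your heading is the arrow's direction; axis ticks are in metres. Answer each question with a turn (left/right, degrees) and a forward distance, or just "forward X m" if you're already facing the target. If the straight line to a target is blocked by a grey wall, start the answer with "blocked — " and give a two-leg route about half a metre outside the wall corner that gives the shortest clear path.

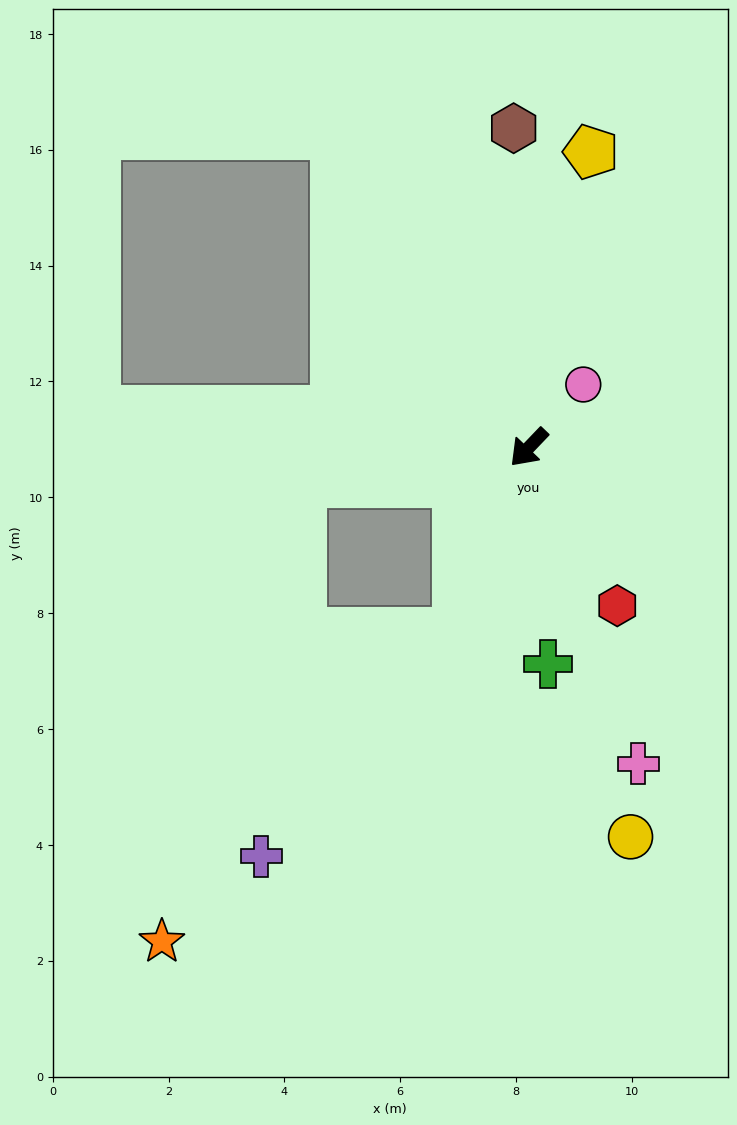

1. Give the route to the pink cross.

turn left 63°, forward 5.8 m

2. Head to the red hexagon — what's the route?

turn left 73°, forward 3.1 m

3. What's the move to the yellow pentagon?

turn right 148°, forward 5.2 m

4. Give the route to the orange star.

blocked — turn right 37°, forward 4.0 m, then turn left 64°, forward 8.3 m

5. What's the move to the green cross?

turn left 49°, forward 3.8 m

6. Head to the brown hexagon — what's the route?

turn right 134°, forward 5.5 m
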